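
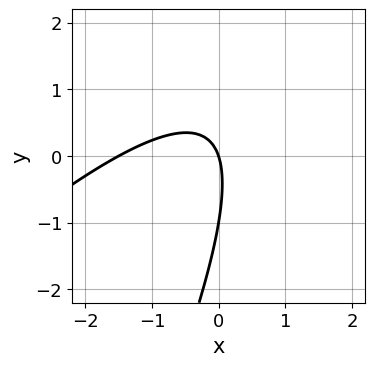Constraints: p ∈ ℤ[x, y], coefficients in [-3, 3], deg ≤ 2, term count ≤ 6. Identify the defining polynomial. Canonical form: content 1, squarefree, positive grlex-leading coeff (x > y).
2*x^2 - 3*x*y + y^2 + 3*x + y

First, the degree is 2 — no degree-1 curve has this shape.
Then, reading off the gridlines: it crosses the x-axis at the gridline x = 0; among the integer gridlines, it crosses the y-axis at y ∈ {-1, 0}.
Finally, assembling these constraints gives the stated polynomial.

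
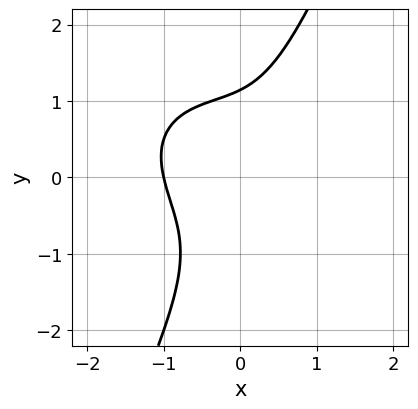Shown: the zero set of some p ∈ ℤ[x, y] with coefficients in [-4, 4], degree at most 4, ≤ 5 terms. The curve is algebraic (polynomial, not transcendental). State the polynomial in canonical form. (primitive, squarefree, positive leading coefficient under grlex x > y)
(a) The degree is 3 — the shape is more complex than any degree-2 curve.
(b) Reading off the gridlines: it meets the x-axis at x = -1 (among the integer gridlines).
(c) Matching integer coefficients to the picture gives p.

3*x^3 + 2*x^2*y + 3*x*y^2 - 2*y^3 + 3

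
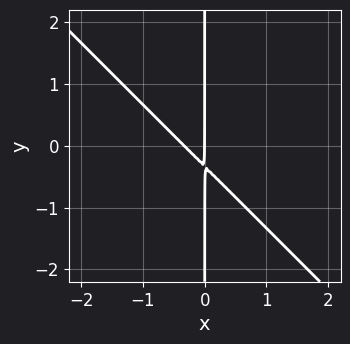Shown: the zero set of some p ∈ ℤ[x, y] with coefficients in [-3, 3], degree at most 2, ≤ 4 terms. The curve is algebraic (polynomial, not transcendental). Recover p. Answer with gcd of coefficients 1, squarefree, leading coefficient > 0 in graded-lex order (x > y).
First, the degree is 2 — the shape is more complex than any degree-1 curve.
Next, checking where it meets the axes: one x-axis crossing is at x = 0; the visible y-axis segment lies entirely on the curve.
Finally, fitting integer coefficients to these (and the overall shape) gives p.

3*x^2 + 3*x*y + x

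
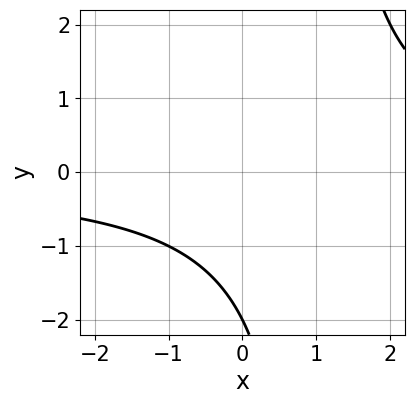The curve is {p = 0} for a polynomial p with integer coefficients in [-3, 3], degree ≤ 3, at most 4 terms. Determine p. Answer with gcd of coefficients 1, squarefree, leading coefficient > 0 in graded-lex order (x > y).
(a) The degree is 2 — no degree-1 curve has this shape.
(b) From the axis intercepts and sections: it meets the y-axis at y = -2 (among the integer gridlines); no x-intercept at any integer in the box.
(c) Putting this together gives p.

x*y - y - 2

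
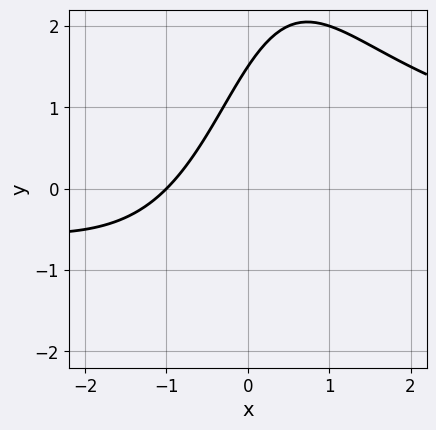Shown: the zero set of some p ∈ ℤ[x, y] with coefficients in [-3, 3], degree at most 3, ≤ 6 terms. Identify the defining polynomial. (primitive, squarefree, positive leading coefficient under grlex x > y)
x^2*y - 3*x + 2*y - 3

(a) The degree is 3 — a generic line meets the curve in up to 3 points.
(b) Reading off the gridlines: it crosses the x-axis at the gridline x = -1.
(c) The integer polynomial consistent with all of this is the stated p.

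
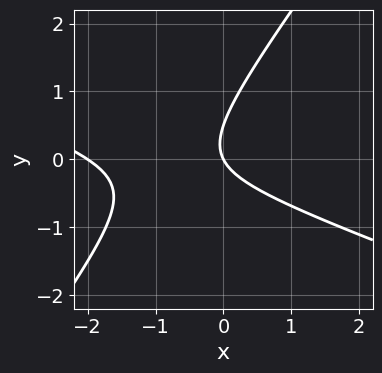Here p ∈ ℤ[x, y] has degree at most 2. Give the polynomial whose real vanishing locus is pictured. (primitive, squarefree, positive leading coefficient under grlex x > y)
x^2 + 2*x*y - 2*y^2 + 2*x + y

(a) The degree is 2 — no degree-1 curve has this shape.
(b) From the axis intercepts and sections: it meets the y-axis at y = 0 (among the integer gridlines); among the integer gridlines, it crosses the x-axis at x ∈ {-2, 0}.
(c) Solving for integer coefficients yields p as stated.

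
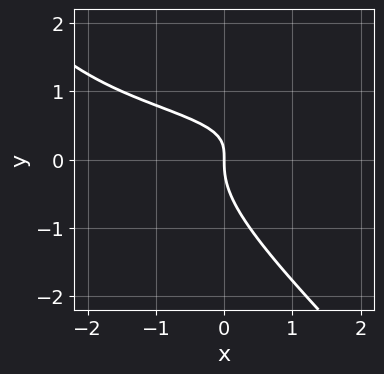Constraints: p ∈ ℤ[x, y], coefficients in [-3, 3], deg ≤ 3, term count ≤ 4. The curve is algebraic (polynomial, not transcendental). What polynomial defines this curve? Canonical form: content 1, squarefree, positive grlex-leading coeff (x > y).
(a) Degree: the shape is more complex than any degree-2 curve, so deg p = 3.
(b) Reading off the gridlines: it meets the x-axis at x = 0 (among the integer gridlines); it meets the y-axis at y = 0 (among the integer gridlines).
(c) Solving for integer coefficients yields p as stated.

3*x*y^2 + 3*y^3 - 3*x*y + 2*x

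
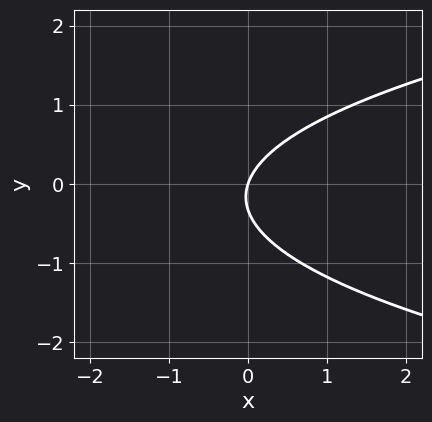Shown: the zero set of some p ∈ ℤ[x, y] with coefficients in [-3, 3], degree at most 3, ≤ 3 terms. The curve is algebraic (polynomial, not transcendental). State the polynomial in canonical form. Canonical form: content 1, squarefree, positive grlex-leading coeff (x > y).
First, deg p = 2. No degree-1 curve has this shape.
Then, reading off the gridlines: it meets the x-axis at x = 0 (among the integer gridlines); it meets the y-axis at y = 0 (among the integer gridlines).
Finally, putting this together gives p.

3*y^2 - 3*x + y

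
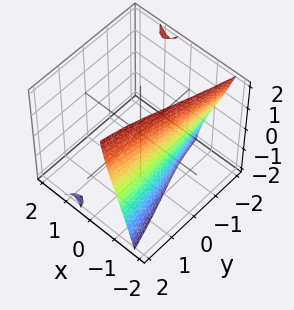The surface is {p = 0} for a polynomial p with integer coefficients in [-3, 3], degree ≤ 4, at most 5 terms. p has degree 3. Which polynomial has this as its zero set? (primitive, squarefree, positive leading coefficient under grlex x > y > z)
2*x^3 + x*y*z + 2

First, the picture has 3 separate pieces.
Next, degree: the shape is more complex than any degree-2 surface, so deg p = 3.
Then, reading off the gridlines: no y-intercept at any integer in the box; the surface avoids every integer z-axis point in the box.
Finally, assembling these constraints gives the stated polynomial.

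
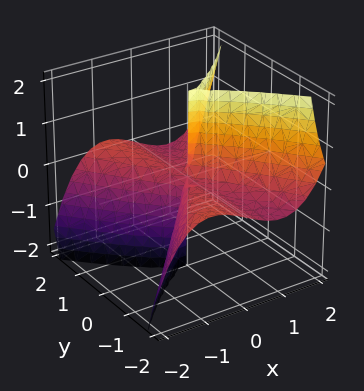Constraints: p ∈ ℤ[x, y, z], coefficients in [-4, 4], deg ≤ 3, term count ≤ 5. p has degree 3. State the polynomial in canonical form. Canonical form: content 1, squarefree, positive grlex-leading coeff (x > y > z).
2*x^3 - x*y^2 - 2*y^2*z

1. Degree: a generic line meets the surface in up to 3 points, so deg p = 3.
2. Reading off the gridlines: every point of the y-axis in the box is on the surface; every point of the z-axis in the box is on the surface.
3. Assembling these constraints gives the stated polynomial.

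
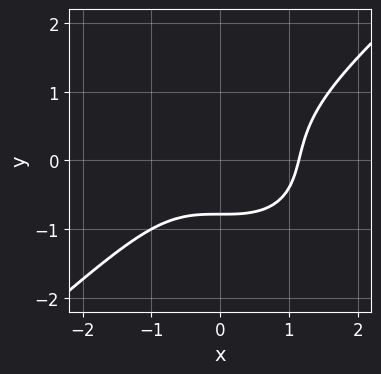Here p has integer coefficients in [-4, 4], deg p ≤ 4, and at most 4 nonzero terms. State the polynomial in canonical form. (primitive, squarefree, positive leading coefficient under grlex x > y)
2*x^3 - 3*y^3 - 2*y - 3

deg p = 3. No degree-2 curve has this shape.
Putting this together gives p.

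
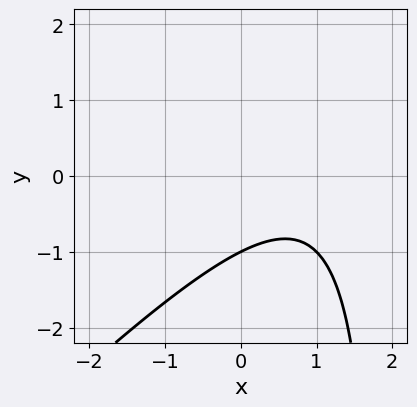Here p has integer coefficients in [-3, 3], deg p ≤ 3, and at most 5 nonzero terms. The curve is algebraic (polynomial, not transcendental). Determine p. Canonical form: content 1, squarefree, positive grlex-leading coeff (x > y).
x^2 - x*y - 2*x + 2*y + 2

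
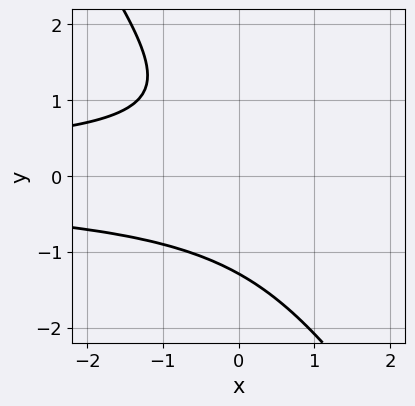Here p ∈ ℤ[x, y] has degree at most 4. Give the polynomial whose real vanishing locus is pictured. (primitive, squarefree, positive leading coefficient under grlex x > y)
3*x*y^2 + 2*y^3 - y + 3

Degree: a generic line meets the curve in up to 3 points, so deg p = 3.
From the axis intercepts and sections: it misses every integer gridline on the x-axis.
Putting this together gives p.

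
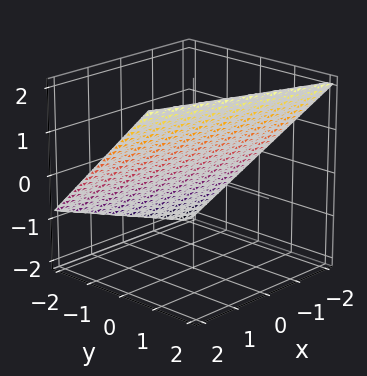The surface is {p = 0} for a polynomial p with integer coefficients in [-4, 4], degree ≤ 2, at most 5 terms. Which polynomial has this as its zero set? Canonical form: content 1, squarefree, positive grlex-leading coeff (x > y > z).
x + 3*y - 3*z + 2

(a) The degree is 1 — every cross-section is a straight line — this is a plane.
(b) Observable constraints: it crosses the x-axis at the gridline x = -2.
(c) Fitting integer coefficients to these (and the overall shape) gives p.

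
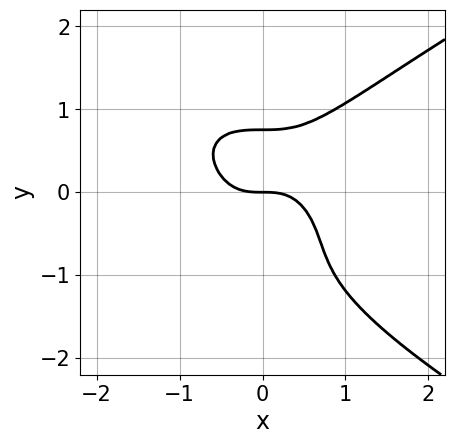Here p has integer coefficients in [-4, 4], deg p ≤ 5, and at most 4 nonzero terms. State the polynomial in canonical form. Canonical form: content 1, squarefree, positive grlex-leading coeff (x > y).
2*y^4 - 3*x^3 + 2*y^3 - 2*y

Degree: the shape is more complex than any degree-3 curve, so deg p = 4.
Reading off the gridlines: it crosses the x-axis at the gridline x = 0; it crosses the y-axis at the gridline y = 0.
Putting this together gives p.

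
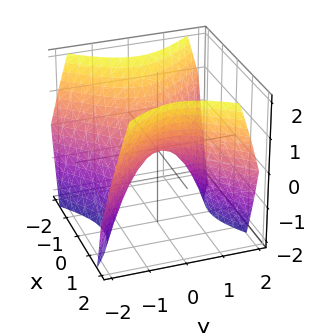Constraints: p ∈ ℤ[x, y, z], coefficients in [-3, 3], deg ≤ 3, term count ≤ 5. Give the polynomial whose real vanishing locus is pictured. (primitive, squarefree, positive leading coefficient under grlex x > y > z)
First, deg p = 2. A saddle surface; a quadric.
Then, symmetries: it's symmetric under y → −y, forcing even powers of y; it's symmetric under x → −x, forcing even powers of x.
Next, checking where it meets the axes: one y-axis crossing is at y = 0; it crosses the z-axis at the gridline z = 0; it crosses the x-axis at the gridline x = 0.
Finally, together with the visible shape, these determine p as stated.

x^2 - y^2 - z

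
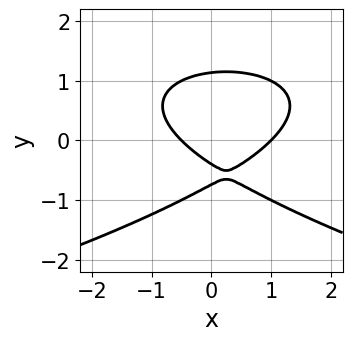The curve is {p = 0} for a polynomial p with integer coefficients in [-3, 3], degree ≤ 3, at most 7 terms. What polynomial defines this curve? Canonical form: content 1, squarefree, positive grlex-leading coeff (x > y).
3*y^3 + 2*x^2 - x - 3*y - 1

1. Degree: no degree-2 curve has this shape, so deg p = 3.
2. Reading off the gridlines: it meets the x-axis at x = 1 (among the integer gridlines).
3. These observations pin down the coefficients.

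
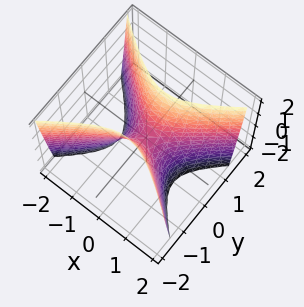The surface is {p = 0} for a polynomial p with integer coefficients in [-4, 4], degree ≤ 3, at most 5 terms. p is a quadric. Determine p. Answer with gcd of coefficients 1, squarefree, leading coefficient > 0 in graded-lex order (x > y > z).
The degree is 2 — a hyperbolic paraboloid; a quadric.
Symmetries: mirror symmetry x ↦ −x ⇒ only even powers of x; the y ↦ −y reflection is a symmetry, so y appears only in even powers.
From the visible intercepts: it meets the z-axis at z = 0 (among the integer gridlines); one y-axis crossing is at y = 0; it crosses the x-axis at the gridline x = 0.
The integer polynomial consistent with all of this is the stated p.

2*x^2 - 3*y^2 + z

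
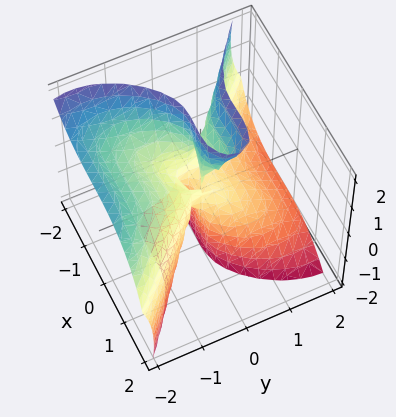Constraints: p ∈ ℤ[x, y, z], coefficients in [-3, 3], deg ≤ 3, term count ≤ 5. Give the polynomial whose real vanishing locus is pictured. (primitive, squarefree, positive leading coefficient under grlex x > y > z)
3*x^3 + 3*y^3 + 3*y^2*z - 2*y*z^2 + 2*x^2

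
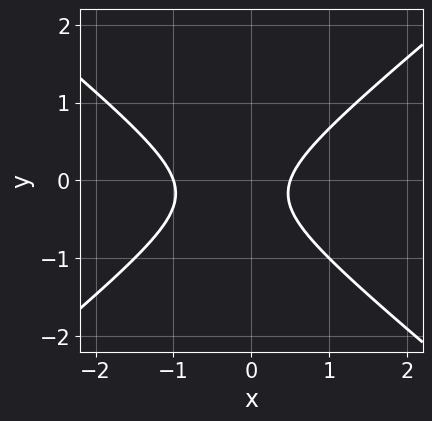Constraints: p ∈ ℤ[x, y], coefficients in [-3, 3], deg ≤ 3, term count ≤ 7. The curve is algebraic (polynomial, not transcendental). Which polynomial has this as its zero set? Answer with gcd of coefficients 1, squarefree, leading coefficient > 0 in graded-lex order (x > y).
2*x^2 - 3*y^2 + x - y - 1

deg p = 2. No degree-1 curve has this shape.
Observable constraints: no y-intercept at any integer in the box; one x-axis crossing is at x = -1.
The integer polynomial consistent with all of this is the stated p.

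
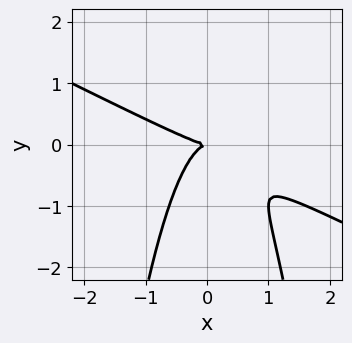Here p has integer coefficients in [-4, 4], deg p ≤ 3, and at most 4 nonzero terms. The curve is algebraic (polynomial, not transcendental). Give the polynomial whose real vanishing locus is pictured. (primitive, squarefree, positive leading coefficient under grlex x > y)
x^3 + 2*x^2*y + y^2

The degree is 3 — the shape is more complex than any degree-2 curve.
Reading off the gridlines: one y-axis crossing is at y = 0; it crosses the x-axis at the gridline x = 0.
Putting this together gives p.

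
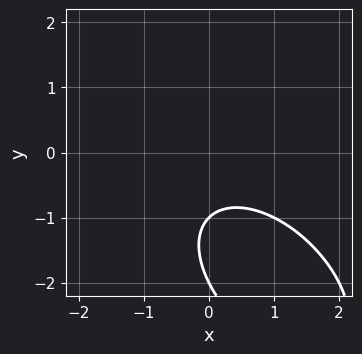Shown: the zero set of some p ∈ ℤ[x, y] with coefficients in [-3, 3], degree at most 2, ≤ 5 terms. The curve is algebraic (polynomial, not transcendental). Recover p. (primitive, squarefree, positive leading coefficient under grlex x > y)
x^2 + x*y + y^2 + 3*y + 2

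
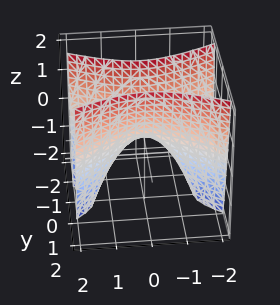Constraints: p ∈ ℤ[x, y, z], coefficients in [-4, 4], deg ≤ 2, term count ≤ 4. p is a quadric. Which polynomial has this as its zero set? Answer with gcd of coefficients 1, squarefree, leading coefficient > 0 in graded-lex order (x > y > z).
x^2 - 3*y^2 + z

1. Degree: a hyperbolic paraboloid; a quadric, so deg p = 2.
2. Symmetries: the x ↦ −x reflection is a symmetry, so x appears only in even powers; mirror symmetry y ↦ −y ⇒ only even powers of y.
3. From the visible intercepts: one z-axis crossing is at z = 0; it meets the y-axis at y = 0 (among the integer gridlines).
4. Together with the visible shape, these determine p as stated.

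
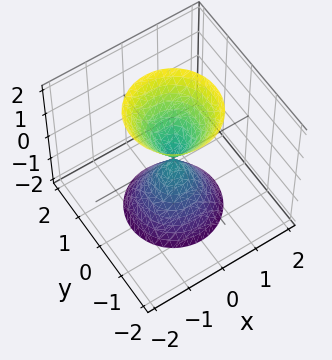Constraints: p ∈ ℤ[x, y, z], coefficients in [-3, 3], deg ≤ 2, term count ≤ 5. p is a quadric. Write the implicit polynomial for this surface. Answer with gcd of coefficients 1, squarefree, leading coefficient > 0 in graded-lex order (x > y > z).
3*x^2 + 3*y^2 - z^2

(a) There are 2 components. Treating them together as one polynomial.
(b) Degree: a double cone through the origin; a quadric, so deg p = 2.
(c) Symmetries: the z ↦ −z reflection is a symmetry, so z appears only in even powers; the z-axis is an axis of rotation, so x and y enter only as x² + y².
(d) Checking where it meets the axes: it crosses the y-axis at the gridline y = 0; one x-axis crossing is at x = 0.
(e) Assembling these constraints gives the stated polynomial.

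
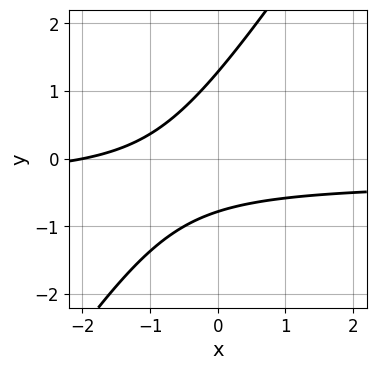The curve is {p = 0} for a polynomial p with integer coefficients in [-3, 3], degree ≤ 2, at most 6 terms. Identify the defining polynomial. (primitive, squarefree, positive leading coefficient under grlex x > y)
3*x*y - 2*y^2 + x + y + 2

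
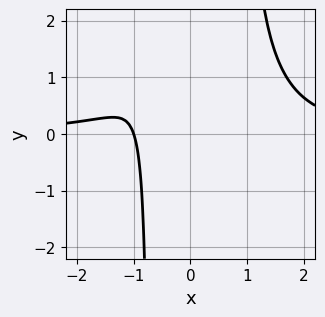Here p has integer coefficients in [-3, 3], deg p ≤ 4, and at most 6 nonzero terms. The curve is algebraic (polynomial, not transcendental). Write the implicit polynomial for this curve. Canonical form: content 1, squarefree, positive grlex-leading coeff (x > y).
1. Degree: a generic line meets the curve in up to 4 points, so deg p = 4.
2. Reading off the gridlines: it crosses the x-axis at the gridline x = -1; no y-intercept at any integer in the box.
3. These observations pin down the coefficients.

2*x^3*y - x*y - 3*x - 3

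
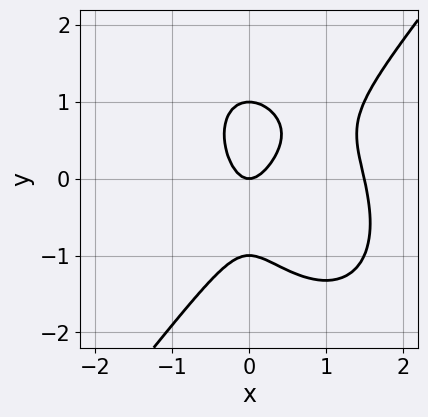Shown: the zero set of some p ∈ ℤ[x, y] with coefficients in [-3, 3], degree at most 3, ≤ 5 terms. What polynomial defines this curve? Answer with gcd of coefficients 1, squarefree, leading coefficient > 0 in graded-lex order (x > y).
2*x^3 - y^3 - 3*x^2 + y

1. The degree is 3 — a generic line meets the curve in up to 3 points.
2. From the visible intercepts: among the integer gridlines, it crosses the y-axis at y ∈ {-1, 0, 1}; one x-axis crossing is at x = 0.
3. The integer polynomial consistent with all of this is the stated p.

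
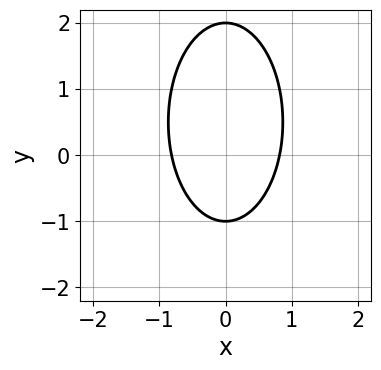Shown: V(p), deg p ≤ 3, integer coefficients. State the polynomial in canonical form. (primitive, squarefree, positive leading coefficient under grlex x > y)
3*x^2 + y^2 - y - 2

(a) deg p = 2. A generic line meets the curve in up to 2 points.
(b) Symmetries: mirror symmetry x ↦ −x ⇒ only even powers of x.
(c) Against the integer gridlines: among the integer gridlines, it crosses the y-axis at y ∈ {-1, 2}.
(d) Putting this together gives p.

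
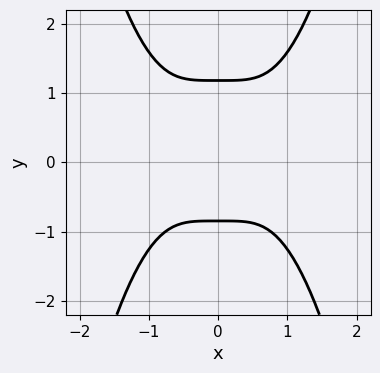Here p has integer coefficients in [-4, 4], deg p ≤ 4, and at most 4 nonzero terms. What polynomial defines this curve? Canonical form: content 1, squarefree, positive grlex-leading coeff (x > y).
3*x^4 - 3*y^2 + y + 3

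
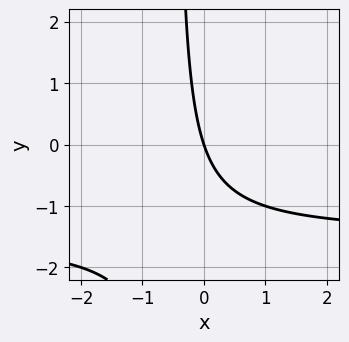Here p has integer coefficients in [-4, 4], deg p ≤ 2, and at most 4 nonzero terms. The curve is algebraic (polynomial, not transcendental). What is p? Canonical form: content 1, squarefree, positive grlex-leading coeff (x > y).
Degree: no degree-1 curve has this shape, so deg p = 2.
From the visible intercepts: it meets the x-axis at x = 0 (among the integer gridlines); it crosses the y-axis at the gridline y = 0.
These observations pin down the coefficients.

2*x*y + 3*x + y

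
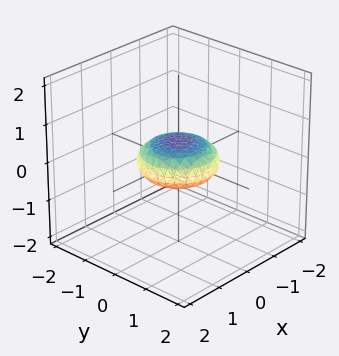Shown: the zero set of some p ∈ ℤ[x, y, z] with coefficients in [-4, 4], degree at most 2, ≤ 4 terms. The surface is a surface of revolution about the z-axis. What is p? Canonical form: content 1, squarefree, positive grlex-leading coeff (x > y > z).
x^2 + y^2 + 3*z^2 - 1

First, deg p = 2. No degree-1 surface has this shape.
Next, symmetries: the z-axis is an axis of rotation, so x and y enter only as x² + y².
Next, against the integer gridlines: the x-axis gridline crossings are at x ∈ {-1, 1}; the y-axis gridline crossings are at y ∈ {-1, 1}.
Finally, the integer polynomial consistent with all of this is the stated p.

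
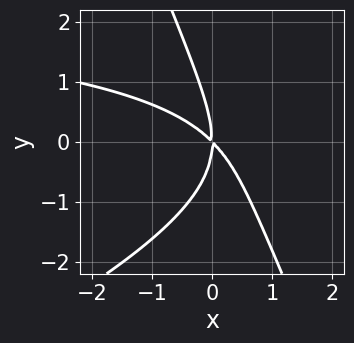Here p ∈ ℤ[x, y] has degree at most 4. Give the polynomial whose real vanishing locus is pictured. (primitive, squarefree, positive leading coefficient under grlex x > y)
x^2*y - 2*x*y^2 - y^3 - 3*x^2 - 3*x*y

deg p = 3. No degree-2 curve has this shape.
From the axis intercepts and sections: it meets the y-axis at y = 0 (among the integer gridlines); it crosses the x-axis at the gridline x = 0.
Matching integer coefficients to the picture gives p.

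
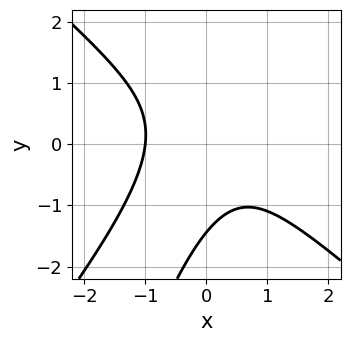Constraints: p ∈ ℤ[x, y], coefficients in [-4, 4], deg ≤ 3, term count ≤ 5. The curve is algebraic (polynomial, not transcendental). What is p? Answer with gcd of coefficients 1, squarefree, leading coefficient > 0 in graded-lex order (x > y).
3*x^3 - 3*x*y^2 + y^3 + x*y + 3

The degree is 3 — no degree-2 curve has this shape.
Observable constraints: one x-axis crossing is at x = -1.
These observations pin down the coefficients.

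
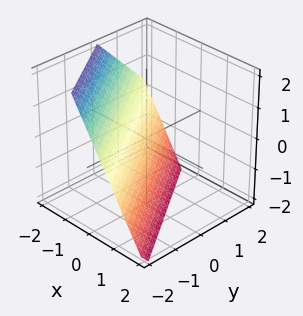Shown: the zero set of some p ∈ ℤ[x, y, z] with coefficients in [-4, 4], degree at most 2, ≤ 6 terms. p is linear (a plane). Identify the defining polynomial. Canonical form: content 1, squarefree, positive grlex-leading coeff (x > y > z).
(a) The degree is 1 — every cross-section is a straight line — this is a plane.
(b) From the visible intercepts: one z-axis crossing is at z = -1; it meets the y-axis at y = -1 (among the integer gridlines).
(c) Solving for integer coefficients yields p as stated.

3*x + 2*y + 2*z + 2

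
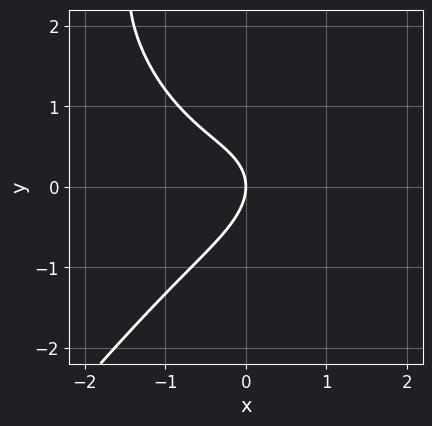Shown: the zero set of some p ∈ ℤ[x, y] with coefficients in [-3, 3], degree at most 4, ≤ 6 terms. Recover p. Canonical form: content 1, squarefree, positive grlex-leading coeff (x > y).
2*x^3 - y^3 - 2*x*y + 3*y^2 + 3*x

First, deg p = 3. No degree-2 curve has this shape.
Next, from the visible intercepts: it crosses the y-axis at the gridline y = 0; it crosses the x-axis at the gridline x = 0.
Finally, solving for integer coefficients yields p as stated.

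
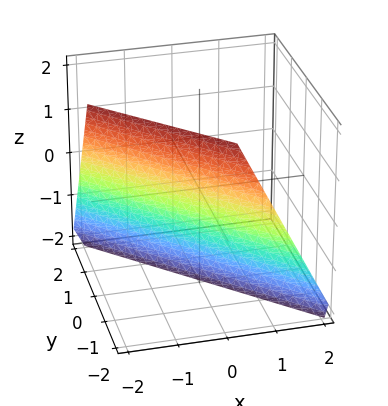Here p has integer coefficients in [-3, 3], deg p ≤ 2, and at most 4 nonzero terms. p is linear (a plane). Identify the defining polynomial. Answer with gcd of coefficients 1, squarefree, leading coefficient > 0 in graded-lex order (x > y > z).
First, deg p = 1.
Then, against the integer gridlines: one y-axis crossing is at y = -1; it crosses the z-axis at the gridline z = -2; it crosses the x-axis at the gridline x = -1.
Finally, solving for integer coefficients yields p as stated.

2*x + 2*y + z + 2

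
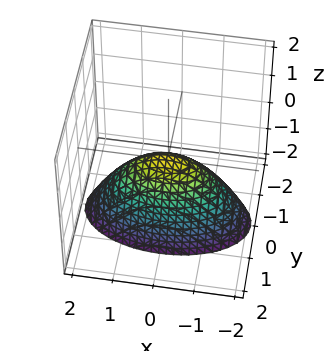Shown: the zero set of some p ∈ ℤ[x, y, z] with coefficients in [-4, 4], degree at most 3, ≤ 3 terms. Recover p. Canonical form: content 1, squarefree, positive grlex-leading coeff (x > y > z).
x^2 + 3*y^2 + 2*z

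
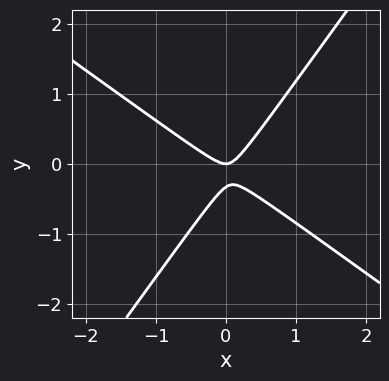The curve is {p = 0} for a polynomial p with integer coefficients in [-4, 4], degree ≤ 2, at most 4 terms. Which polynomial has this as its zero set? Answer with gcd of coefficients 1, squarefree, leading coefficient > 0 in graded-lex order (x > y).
3*x^2 + 2*x*y - 3*y^2 - y

First, deg p = 2. A generic line meets the curve in up to 2 points.
Next, from the axis intercepts and sections: one y-axis crossing is at y = 0; one x-axis crossing is at x = 0.
Finally, fitting integer coefficients to these (and the overall shape) gives p.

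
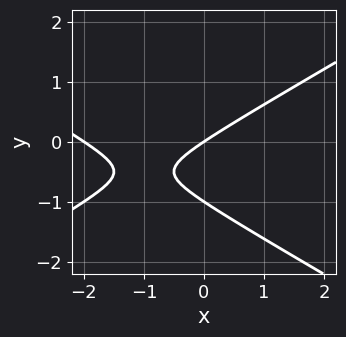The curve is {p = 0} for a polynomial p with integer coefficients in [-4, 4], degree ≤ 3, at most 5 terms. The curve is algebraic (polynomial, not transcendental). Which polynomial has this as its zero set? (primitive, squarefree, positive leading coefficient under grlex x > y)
The degree is 2 — no degree-1 curve has this shape.
Reading off the gridlines: among the integer gridlines, it crosses the x-axis at x ∈ {-2, 0}; among the integer gridlines, it crosses the y-axis at y ∈ {-1, 0}.
The integer polynomial consistent with all of this is the stated p.

x^2 - 3*y^2 + 2*x - 3*y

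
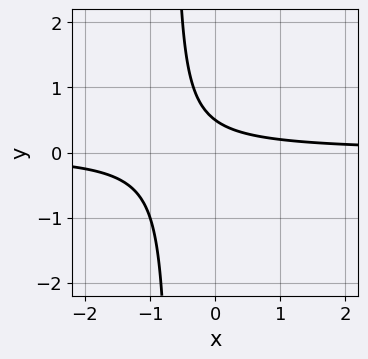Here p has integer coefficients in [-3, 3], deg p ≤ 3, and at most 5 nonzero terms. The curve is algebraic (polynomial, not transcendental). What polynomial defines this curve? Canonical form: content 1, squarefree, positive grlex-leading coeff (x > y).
3*x*y + 2*y - 1

(a) The degree is 2 — the shape is more complex than any degree-1 curve.
(b) From the axis intercepts and sections: it misses every integer gridline on the x-axis.
(c) Together with the visible shape, these determine p as stated.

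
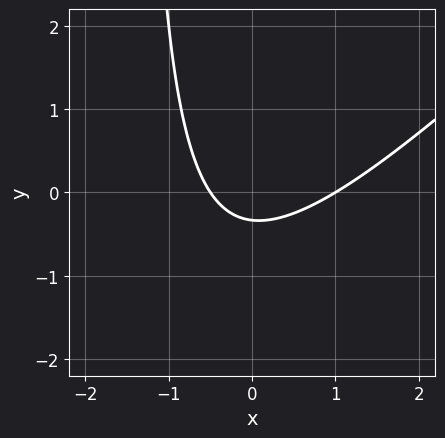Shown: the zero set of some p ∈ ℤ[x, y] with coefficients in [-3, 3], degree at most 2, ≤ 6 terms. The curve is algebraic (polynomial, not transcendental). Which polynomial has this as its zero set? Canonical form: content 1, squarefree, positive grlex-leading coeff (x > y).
2*x^2 - 2*x*y - x - 3*y - 1

First, deg p = 2. A generic line meets the curve in up to 2 points.
Then, against the integer gridlines: it crosses the x-axis at the gridline x = 1.
Finally, assembling these constraints gives the stated polynomial.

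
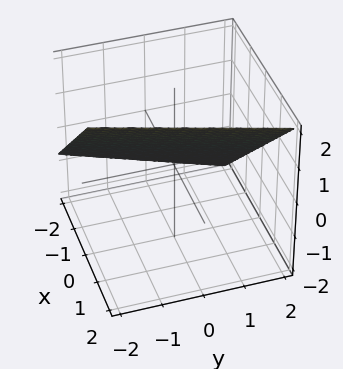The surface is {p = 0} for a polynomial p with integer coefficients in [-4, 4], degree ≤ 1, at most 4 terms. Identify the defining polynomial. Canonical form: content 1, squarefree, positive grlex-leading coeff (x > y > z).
3*x - y - 3*z + 2

(a) Degree: every cross-section is a straight line — this is a plane, so deg p = 1.
(b) Reading off the gridlines: it meets the y-axis at y = 2 (among the integer gridlines).
(c) Fitting integer coefficients to these (and the overall shape) gives p.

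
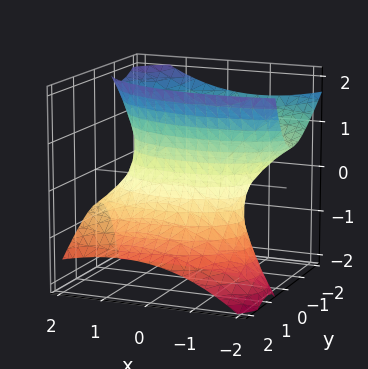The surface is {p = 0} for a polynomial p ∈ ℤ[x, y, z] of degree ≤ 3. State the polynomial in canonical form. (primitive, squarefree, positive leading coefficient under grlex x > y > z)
Degree: a generic line meets the surface in up to 2 points, so deg p = 2.
From the axis intercepts and sections: the surface avoids every integer z-axis point in the box.
Matching integer coefficients to the picture gives p.

x^2 + x*z + 3*y^2 + 3*y*z - z^2 - 2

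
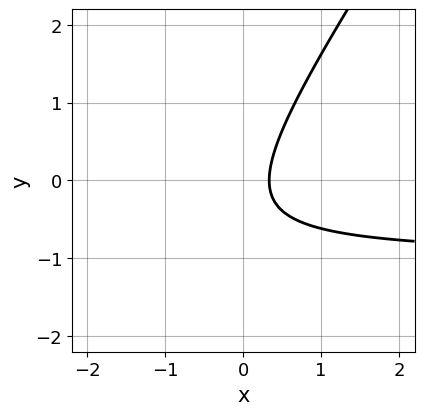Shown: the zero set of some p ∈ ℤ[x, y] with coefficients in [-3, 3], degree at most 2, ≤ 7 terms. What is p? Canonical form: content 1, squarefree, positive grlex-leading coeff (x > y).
(a) Degree: the shape is more complex than any degree-1 curve, so deg p = 2.
(b) From the visible intercepts: it misses every integer gridline on the y-axis.
(c) Together with the visible shape, these determine p as stated.

3*x*y - 2*y^2 + 3*x - y - 1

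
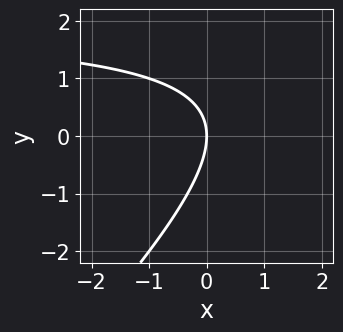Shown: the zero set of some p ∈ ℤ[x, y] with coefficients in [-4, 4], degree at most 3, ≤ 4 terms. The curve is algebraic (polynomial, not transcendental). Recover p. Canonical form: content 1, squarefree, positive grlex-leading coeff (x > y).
x*y - y^2 - 2*x

The degree is 2 — a generic line meets the curve in up to 2 points.
Observable constraints: it meets the x-axis at x = 0 (among the integer gridlines); one y-axis crossing is at y = 0.
Fitting integer coefficients to these (and the overall shape) gives p.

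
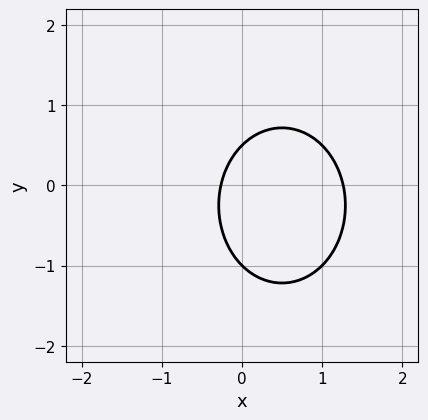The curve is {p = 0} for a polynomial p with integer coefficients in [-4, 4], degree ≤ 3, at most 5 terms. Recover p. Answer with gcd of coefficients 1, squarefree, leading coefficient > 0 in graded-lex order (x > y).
Degree: a generic line meets the curve in up to 2 points, so deg p = 2.
Against the integer gridlines: it meets the y-axis at y = -1 (among the integer gridlines).
Together with the visible shape, these determine p as stated.

3*x^2 + 2*y^2 - 3*x + y - 1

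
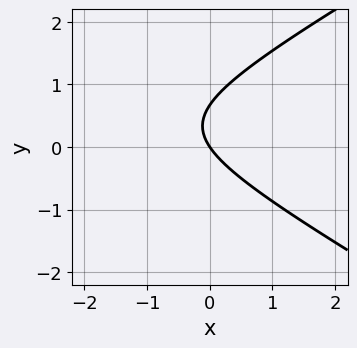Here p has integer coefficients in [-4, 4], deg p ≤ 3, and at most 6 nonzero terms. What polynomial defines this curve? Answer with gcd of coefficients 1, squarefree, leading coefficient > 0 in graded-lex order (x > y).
x^2 - 3*y^2 + 3*x + 2*y

(a) Degree: no degree-1 curve has this shape, so deg p = 2.
(b) Checking where it meets the axes: it meets the y-axis at y = 0 (among the integer gridlines); it meets the x-axis at x = 0 (among the integer gridlines).
(c) Matching integer coefficients to the picture gives p.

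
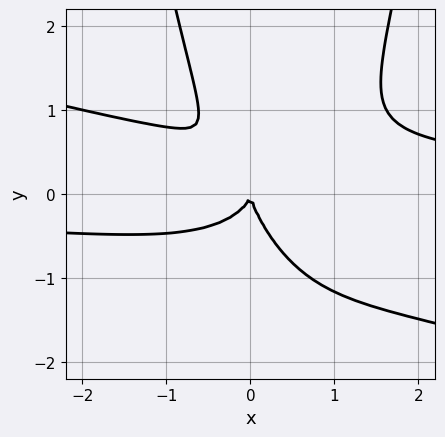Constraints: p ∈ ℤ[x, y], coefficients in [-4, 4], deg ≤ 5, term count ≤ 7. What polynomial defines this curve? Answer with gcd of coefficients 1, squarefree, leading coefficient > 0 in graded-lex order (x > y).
x^3*y + 3*x^2*y^2 - 3*x*y^2 - 2*y^3 - 2*x^2

(a) Degree: the shape is more complex than any degree-3 curve, so deg p = 4.
(b) Observable constraints: one x-axis crossing is at x = 0; it meets the y-axis at y = 0 (among the integer gridlines).
(c) These observations pin down the coefficients.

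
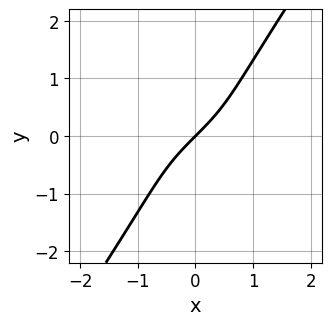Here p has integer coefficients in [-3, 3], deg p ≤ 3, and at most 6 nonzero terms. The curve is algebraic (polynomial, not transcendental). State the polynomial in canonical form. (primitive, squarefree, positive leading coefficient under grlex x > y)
Degree: a generic line meets the curve in up to 3 points, so deg p = 3.
From the visible intercepts: it meets the x-axis at x = 0 (among the integer gridlines); it meets the y-axis at y = 0 (among the integer gridlines).
Solving for integer coefficients yields p as stated.

3*x*y^2 - 2*y^3 + 2*x - 2*y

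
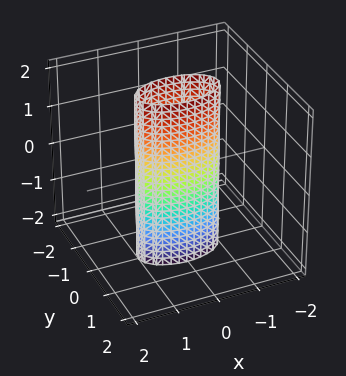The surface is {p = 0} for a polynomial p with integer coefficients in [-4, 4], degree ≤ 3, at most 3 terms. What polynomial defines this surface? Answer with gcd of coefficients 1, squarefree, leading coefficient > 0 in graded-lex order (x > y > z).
(a) Degree: a cylinder; a quadric, so deg p = 2.
(b) Symmetries: it's symmetric under y → −y, forcing even powers of y; the z ↦ −z reflection is a symmetry, so z appears only in even powers; it's symmetric under x → −x, forcing even powers of x.
(c) Against the integer gridlines: no z-intercept at any integer in the box; among the integer gridlines, it crosses the x-axis at x ∈ {-1, 1}.
(d) These observations pin down the coefficients.

x^2 + 3*y^2 - 1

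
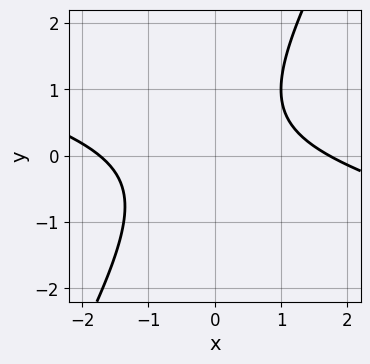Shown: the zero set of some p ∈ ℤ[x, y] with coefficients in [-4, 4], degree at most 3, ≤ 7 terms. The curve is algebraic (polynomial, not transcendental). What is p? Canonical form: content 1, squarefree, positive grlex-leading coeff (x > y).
x^2 + 3*x*y - 2*y^2 + y - 3

First, the degree is 2 — no degree-1 curve has this shape.
Next, reading off the gridlines: it misses every integer gridline on the y-axis.
Finally, together with the visible shape, these determine p as stated.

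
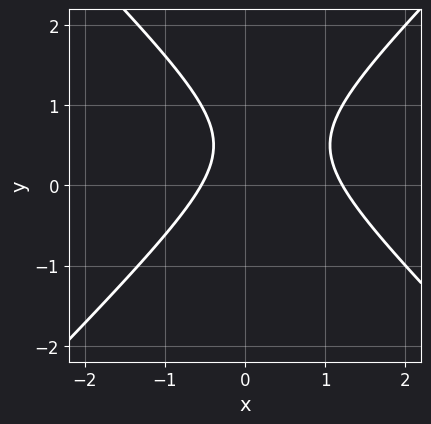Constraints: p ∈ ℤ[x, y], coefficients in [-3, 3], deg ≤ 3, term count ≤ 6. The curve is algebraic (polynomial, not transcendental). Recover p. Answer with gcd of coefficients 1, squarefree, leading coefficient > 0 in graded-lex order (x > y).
3*x^2 - 3*y^2 - 2*x + 3*y - 2

deg p = 2. A generic line meets the curve in up to 2 points.
Checking where it meets the axes: no y-intercept at any integer in the box.
Together with the visible shape, these determine p as stated.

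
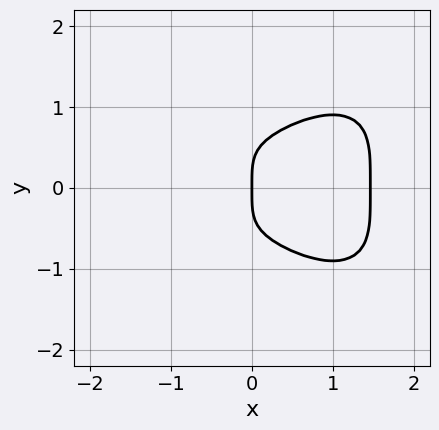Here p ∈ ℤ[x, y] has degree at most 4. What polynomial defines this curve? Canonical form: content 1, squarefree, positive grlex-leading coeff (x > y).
2*x^4 + 3*y^4 - 2*x^3 - 2*x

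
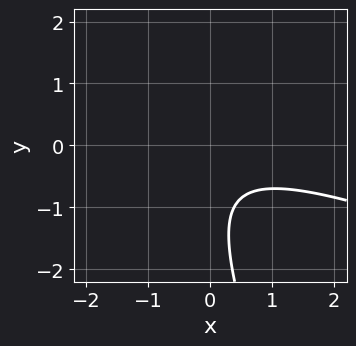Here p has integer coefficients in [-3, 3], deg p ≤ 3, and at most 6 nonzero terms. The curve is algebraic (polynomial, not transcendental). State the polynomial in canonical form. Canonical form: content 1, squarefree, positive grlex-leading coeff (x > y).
Degree: no degree-1 curve has this shape, so deg p = 2.
Reading off the gridlines: no x-intercept at any integer in the box; the curve avoids every integer y-axis point in the box.
Together with the visible shape, these determine p as stated.

x^2 + 3*x*y + y^2 + 2*y + 2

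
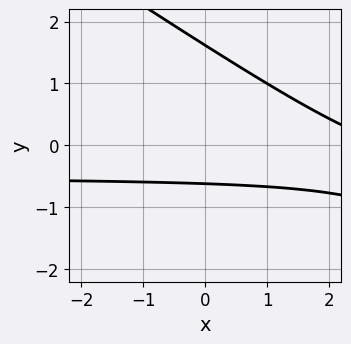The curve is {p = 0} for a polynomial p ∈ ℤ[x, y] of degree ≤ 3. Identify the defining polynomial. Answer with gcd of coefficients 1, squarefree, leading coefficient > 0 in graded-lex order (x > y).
2*x*y + 3*y^2 + x - 3*y - 3

First, the degree is 2 — a generic line meets the curve in up to 2 points.
Then, from the visible intercepts: the curve avoids every integer x-axis point in the box.
Finally, fitting integer coefficients to these (and the overall shape) gives p.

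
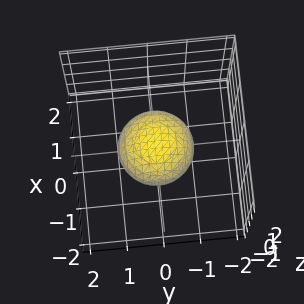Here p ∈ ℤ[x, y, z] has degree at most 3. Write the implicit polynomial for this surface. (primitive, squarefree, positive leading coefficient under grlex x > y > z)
(a) The degree is 2 — a closed, bounded, convex surface; a quadric.
(b) Symmetries: rotational symmetry about the z-axis ⇒ p depends on x, y only through x² + y²; the z ↦ −z reflection is a symmetry, so z appears only in even powers.
(c) Observable constraints: a circular section at z = 0 has radius exactly 1; among the integer gridlines, it crosses the y-axis at y ∈ {-1, 1}; among the integer gridlines, it crosses the x-axis at x ∈ {-1, 1}.
(d) These observations pin down the coefficients.

x^2 + y^2 + 2*z^2 - 1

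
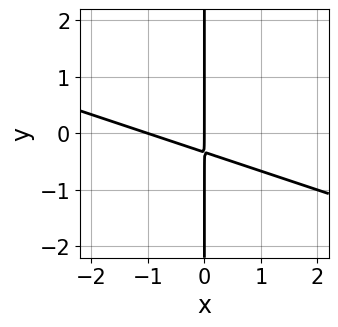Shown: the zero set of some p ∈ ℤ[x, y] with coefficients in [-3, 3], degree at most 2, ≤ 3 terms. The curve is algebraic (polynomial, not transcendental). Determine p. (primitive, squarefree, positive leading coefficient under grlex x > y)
x^2 + 3*x*y + x

1. The degree is 2 — the shape is more complex than any degree-1 curve.
2. Checking where it meets the axes: every point of the y-axis in the box is on the curve; among the integer gridlines, it crosses the x-axis at x ∈ {-1, 0}.
3. Fitting integer coefficients to these (and the overall shape) gives p.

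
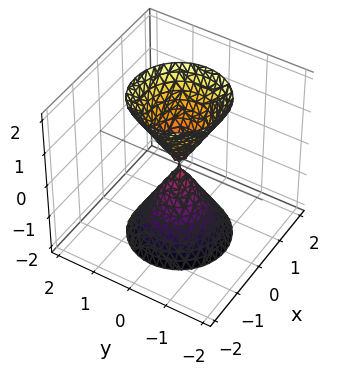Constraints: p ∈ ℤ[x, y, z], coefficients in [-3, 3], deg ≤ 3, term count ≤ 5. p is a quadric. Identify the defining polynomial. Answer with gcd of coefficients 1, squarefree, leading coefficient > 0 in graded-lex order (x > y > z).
1. The picture has 2 separate pieces. Treating them together as one polynomial.
2. Degree: two nappes meeting at a single point; a quadric, so deg p = 2.
3. Symmetries: it's symmetric under z → −z, forcing even powers of z; every cross-section ⟂ z is a circle, so x, y appear only via x² + y².
4. Observable constraints: it meets the x-axis at x = 0 (among the integer gridlines); it crosses the z-axis at the gridline z = 0; it meets the y-axis at y = 0 (among the integer gridlines).
5. Putting this together gives p.

3*x^2 + 3*y^2 - z^2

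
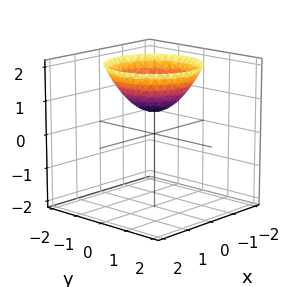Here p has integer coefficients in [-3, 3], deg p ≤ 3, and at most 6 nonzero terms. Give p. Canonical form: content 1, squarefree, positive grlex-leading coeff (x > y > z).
2*x^2 + 2*y^2 - 3*z + 2

1. The degree is 2 — no degree-1 surface has this shape.
2. Symmetry: every cross-section ⟂ z is a circle, so x, y appear only via x² + y².
3. From the visible intercepts: the surface avoids every integer y-axis point in the box; a circular section at z = 2 has radius between 1 and 2; no x-intercept at any integer in the box.
4. Solving for integer coefficients yields p as stated.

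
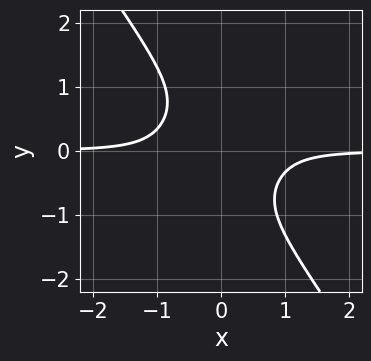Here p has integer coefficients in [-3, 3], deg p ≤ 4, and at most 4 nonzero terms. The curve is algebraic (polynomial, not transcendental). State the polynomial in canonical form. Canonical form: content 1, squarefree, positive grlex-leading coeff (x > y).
3*x^3*y + y^4 + 1

First, deg p = 4.
Then, reading off the gridlines: it misses every integer gridline on the x-axis; it misses every integer gridline on the y-axis.
Finally, fitting integer coefficients to these (and the overall shape) gives p.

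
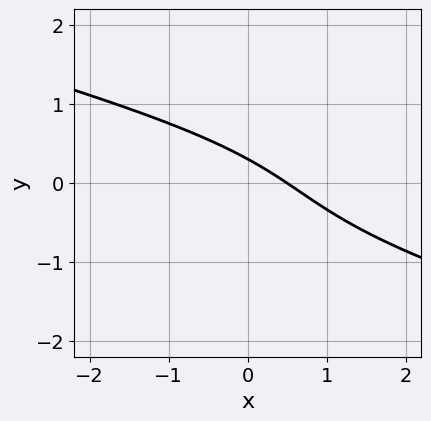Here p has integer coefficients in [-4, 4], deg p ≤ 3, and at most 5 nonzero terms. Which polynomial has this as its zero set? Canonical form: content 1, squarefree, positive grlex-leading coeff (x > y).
1. deg p = 3. The shape is more complex than any degree-2 curve.
2. Matching integer coefficients to the picture gives p.

x*y^2 + 3*y^3 + 2*x + 3*y - 1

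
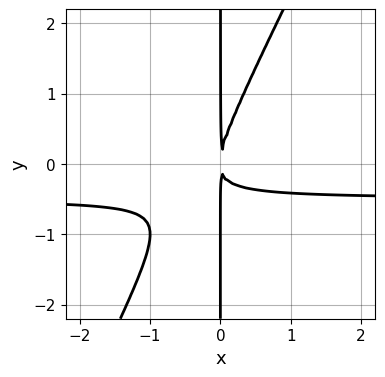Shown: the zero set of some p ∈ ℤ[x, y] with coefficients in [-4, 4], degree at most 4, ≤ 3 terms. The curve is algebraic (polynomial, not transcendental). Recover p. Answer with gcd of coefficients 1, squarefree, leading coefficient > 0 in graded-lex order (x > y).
2*x^2*y - x*y^2 + x^2

First, the degree is 3 — a generic line meets the curve in up to 3 points.
Next, against the integer gridlines: the visible y-axis segment lies entirely on the curve.
Finally, these observations pin down the coefficients.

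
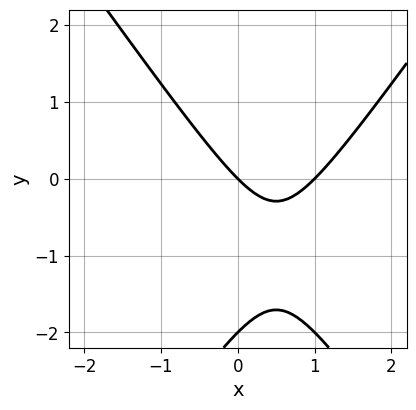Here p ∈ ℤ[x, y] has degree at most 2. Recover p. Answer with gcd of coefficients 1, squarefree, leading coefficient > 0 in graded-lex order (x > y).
2*x^2 - y^2 - 2*x - 2*y

First, degree: a generic line meets the curve in up to 2 points, so deg p = 2.
Next, from the visible intercepts: the y-axis gridline crossings are at y ∈ {-2, 0}; the x-axis gridline crossings are at x ∈ {0, 1}.
Finally, matching integer coefficients to the picture gives p.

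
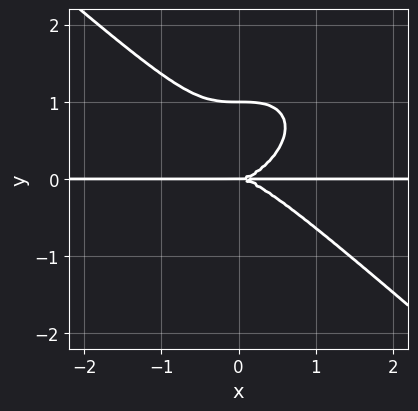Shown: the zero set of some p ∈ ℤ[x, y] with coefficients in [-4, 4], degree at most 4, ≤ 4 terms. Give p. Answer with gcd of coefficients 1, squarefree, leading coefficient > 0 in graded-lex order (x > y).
1. deg p = 4. The shape is more complex than any degree-3 curve.
2. Reading off the gridlines: among the integer gridlines, it crosses the y-axis at y ∈ {0, 1}; the visible x-axis segment lies entirely on the curve.
3. Fitting integer coefficients to these (and the overall shape) gives p.

2*x^3*y + 3*y^4 - 3*y^3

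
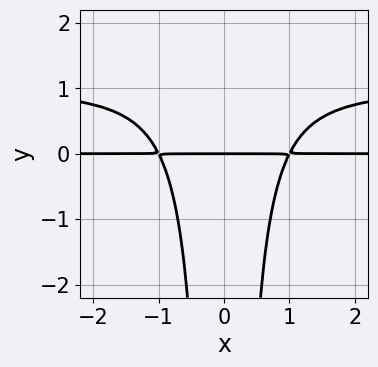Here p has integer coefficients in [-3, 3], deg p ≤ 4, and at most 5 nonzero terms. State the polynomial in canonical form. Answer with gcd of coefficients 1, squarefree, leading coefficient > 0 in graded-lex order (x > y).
x^2*y^2 - x^2*y + y

1. The degree is 4 — a generic line meets the curve in up to 4 points.
2. Symmetries: mirror symmetry x ↦ −x ⇒ only even powers of x.
3. Checking where it meets the axes: the visible x-axis segment lies entirely on the curve; one y-axis crossing is at y = 0.
4. The integer polynomial consistent with all of this is the stated p.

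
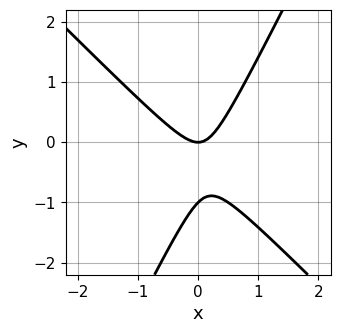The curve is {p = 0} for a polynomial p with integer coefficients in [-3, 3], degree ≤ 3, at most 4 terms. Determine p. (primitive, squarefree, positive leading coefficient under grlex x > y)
2*x^2 + x*y - y^2 - y

First, deg p = 2.
Then, checking where it meets the axes: among the integer gridlines, it crosses the y-axis at y ∈ {-1, 0}; one x-axis crossing is at x = 0.
Finally, assembling these constraints gives the stated polynomial.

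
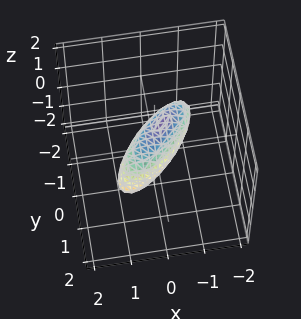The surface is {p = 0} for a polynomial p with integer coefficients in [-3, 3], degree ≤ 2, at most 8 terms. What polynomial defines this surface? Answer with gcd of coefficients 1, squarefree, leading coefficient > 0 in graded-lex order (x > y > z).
The degree is 2 — no degree-1 surface has this shape.
The integer polynomial consistent with all of this is the stated p.

2*x^2 - 3*x*y + 2*y^2 + y*z + 3*z^2 - 1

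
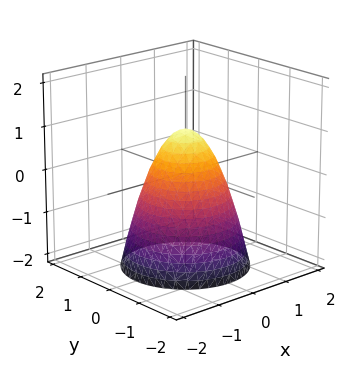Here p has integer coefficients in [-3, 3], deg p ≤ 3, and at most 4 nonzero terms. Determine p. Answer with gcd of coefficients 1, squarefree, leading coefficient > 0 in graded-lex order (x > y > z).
3*x^2 + 3*y^2 + 2*z - 2

Degree: the shape is more complex than any degree-1 surface, so deg p = 2.
Symmetries: rotational symmetry about the z-axis ⇒ p depends on x, y only through x² + y².
Against the integer gridlines: it meets the z-axis at z = 1 (among the integer gridlines); a circular section at z = -1 has radius between 1 and 2.
Putting this together gives p.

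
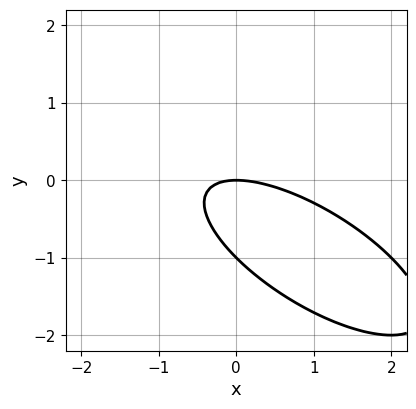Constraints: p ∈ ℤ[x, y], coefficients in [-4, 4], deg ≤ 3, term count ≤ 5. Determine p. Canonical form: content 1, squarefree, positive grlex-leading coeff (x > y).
x^2 + 2*x*y + 2*y^2 + 2*y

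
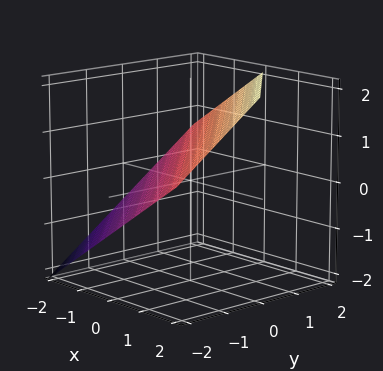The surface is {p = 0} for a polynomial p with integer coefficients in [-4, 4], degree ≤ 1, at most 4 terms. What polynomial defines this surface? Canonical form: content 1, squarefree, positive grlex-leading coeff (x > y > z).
Degree: every cross-section is a straight line — this is a plane, so deg p = 1.
From the axis intercepts and sections: one x-axis crossing is at x = -1; it meets the y-axis at y = -1 (among the integer gridlines).
Solving for integer coefficients yields p as stated.

2*x + 2*y - 3*z + 2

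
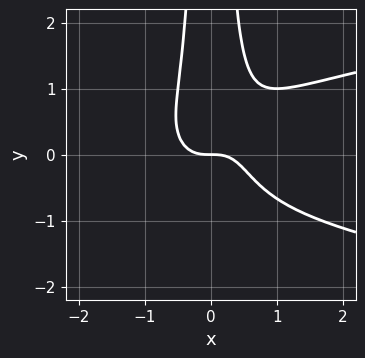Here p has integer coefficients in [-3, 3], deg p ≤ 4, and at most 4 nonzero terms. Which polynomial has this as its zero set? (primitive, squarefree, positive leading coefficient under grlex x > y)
3*x^2*y^2 - 2*x^3 - y

(a) deg p = 4.
(b) From the axis intercepts and sections: it meets the x-axis at x = 0 (among the integer gridlines); it crosses the y-axis at the gridline y = 0.
(c) Solving for integer coefficients yields p as stated.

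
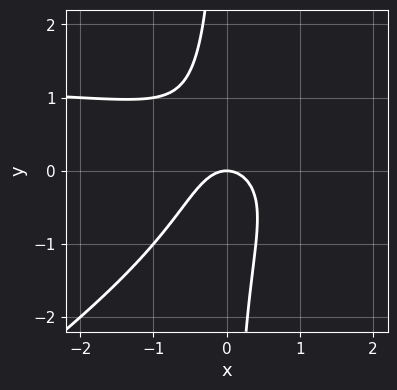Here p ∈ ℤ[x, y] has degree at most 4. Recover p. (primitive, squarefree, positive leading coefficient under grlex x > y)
2*x^2*y - 3*x*y^2 - 3*x^2 - 2*y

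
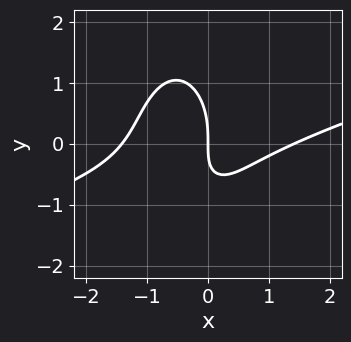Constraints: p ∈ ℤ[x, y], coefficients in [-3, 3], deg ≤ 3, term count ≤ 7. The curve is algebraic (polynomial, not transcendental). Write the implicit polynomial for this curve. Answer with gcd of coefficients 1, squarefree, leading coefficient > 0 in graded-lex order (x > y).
x^3 - 3*x^2*y - y^3 - 2*x*y - 2*x

1. deg p = 3.
2. Against the integer gridlines: it crosses the y-axis at the gridline y = 0; one x-axis crossing is at x = 0.
3. Solving for integer coefficients yields p as stated.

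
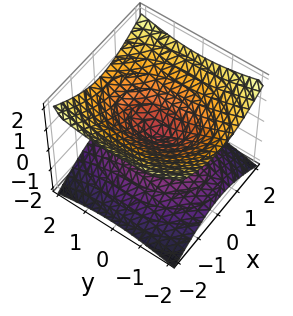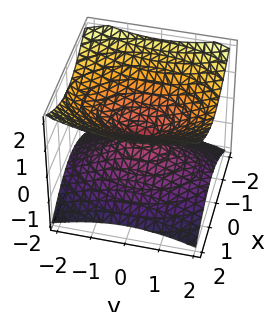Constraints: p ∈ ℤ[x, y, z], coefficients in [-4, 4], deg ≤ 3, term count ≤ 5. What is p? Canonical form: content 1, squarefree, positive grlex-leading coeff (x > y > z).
2*x^2 + y^2 - 3*z^2

1. The degree is 2 — a double cone through the origin; a quadric.
2. Symmetries: mirror symmetry y ↦ −y ⇒ only even powers of y; mirror symmetry x ↦ −x ⇒ only even powers of x; mirror symmetry z ↦ −z ⇒ only even powers of z.
3. From the visible intercepts: it crosses the x-axis at the gridline x = 0; one y-axis crossing is at y = 0; it crosses the z-axis at the gridline z = 0.
4. Putting this together gives p.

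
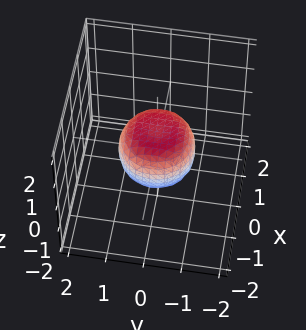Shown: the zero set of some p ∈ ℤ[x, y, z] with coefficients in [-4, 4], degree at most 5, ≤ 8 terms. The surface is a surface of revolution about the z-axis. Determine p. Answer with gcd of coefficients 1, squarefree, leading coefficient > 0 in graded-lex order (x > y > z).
2*x^4 + 4*x^2*y^2 + 2*y^4 - x^2 - y^2 + 2*z^2 - 1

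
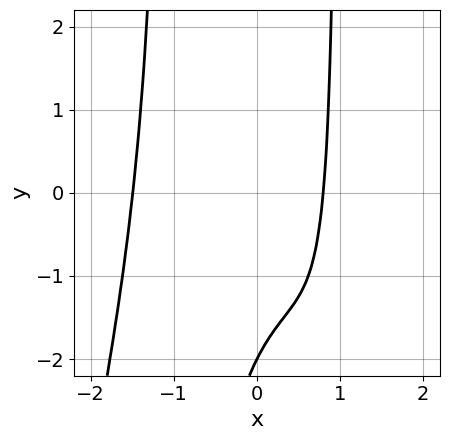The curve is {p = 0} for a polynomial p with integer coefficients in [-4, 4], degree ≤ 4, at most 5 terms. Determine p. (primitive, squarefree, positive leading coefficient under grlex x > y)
First, degree: a generic line meets the curve in up to 4 points, so deg p = 4.
Then, checking where it meets the axes: one y-axis crossing is at y = -2.
Finally, fitting integer coefficients to these (and the overall shape) gives p.

x^4 + x^2*y + 2*x - y - 2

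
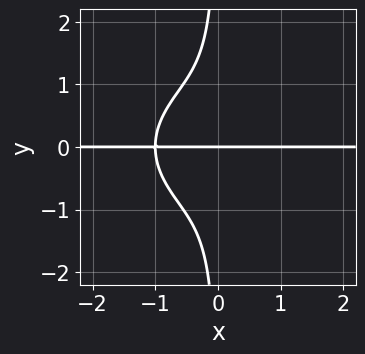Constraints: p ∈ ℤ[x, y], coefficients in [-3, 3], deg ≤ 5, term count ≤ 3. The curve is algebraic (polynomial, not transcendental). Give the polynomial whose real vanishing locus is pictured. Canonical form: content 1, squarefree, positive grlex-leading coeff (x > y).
2*x^3*y + 3*x*y^3 + 2*y

1. Degree: a generic line meets the curve in up to 4 points, so deg p = 4.
2. Reading off the gridlines: one y-axis crossing is at y = 0; the visible x-axis segment lies entirely on the curve.
3. Putting this together gives p.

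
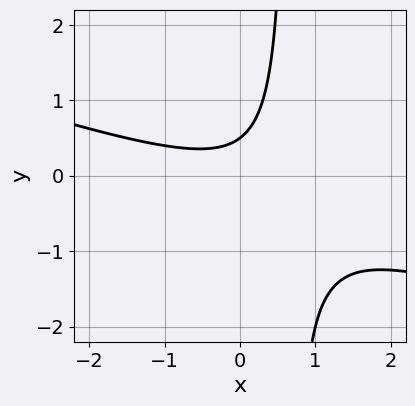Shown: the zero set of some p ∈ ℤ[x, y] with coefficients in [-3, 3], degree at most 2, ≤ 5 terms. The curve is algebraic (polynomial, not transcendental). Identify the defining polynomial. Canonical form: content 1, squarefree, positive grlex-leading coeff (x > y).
x^2 + 3*x*y - 2*y + 1

(a) deg p = 2. A generic line meets the curve in up to 2 points.
(b) Checking where it meets the axes: the curve avoids every integer x-axis point in the box.
(c) Putting this together gives p.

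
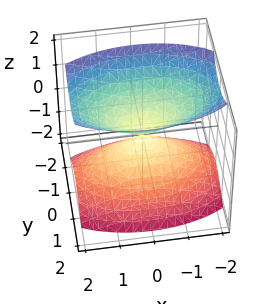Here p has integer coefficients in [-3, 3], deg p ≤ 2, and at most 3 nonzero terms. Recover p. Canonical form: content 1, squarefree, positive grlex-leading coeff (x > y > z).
x^2 + 3*y^2 - 2*z^2

1. There are 2 components. They look like related sheets of one shape, so recover p as a whole.
2. deg p = 2. A double cone through the origin; a quadric.
3. Symmetries: the x ↦ −x reflection is a symmetry, so x appears only in even powers; mirror symmetry z ↦ −z ⇒ only even powers of z; the y ↦ −y reflection is a symmetry, so y appears only in even powers.
4. Reading off the gridlines: it meets the y-axis at y = 0 (among the integer gridlines); one x-axis crossing is at x = 0; it crosses the z-axis at the gridline z = 0.
5. Solving for integer coefficients yields p as stated.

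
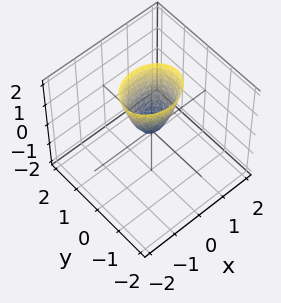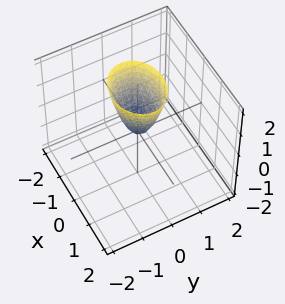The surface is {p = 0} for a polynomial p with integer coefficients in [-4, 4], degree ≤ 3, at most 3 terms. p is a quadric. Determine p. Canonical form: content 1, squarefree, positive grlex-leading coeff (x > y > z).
2*x^2 + 3*y^2 - z

1. deg p = 2. A paraboloid; a quadric.
2. Symmetries: it's symmetric under x → −x, forcing even powers of x; the y ↦ −y reflection is a symmetry, so y appears only in even powers.
3. Against the integer gridlines: it meets the z-axis at z = 0 (among the integer gridlines); it crosses the y-axis at the gridline y = 0; one x-axis crossing is at x = 0.
4. These observations pin down the coefficients.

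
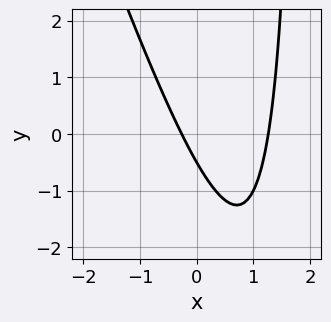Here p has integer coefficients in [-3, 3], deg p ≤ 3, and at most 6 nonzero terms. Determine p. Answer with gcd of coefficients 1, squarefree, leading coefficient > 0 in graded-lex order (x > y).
3*x^2 + x*y - 3*x - 2*y - 1

(a) The degree is 2 — no degree-1 curve has this shape.
(b) The integer polynomial consistent with all of this is the stated p.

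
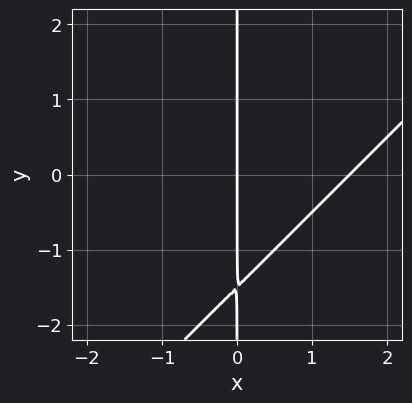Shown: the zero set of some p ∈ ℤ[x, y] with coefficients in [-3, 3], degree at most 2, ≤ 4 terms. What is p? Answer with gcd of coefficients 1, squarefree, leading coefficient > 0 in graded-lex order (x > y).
deg p = 2.
From the axis intercepts and sections: it meets the x-axis at x = 0 (among the integer gridlines); the visible y-axis segment lies entirely on the curve.
Together with the visible shape, these determine p as stated.

2*x^2 - 2*x*y - 3*x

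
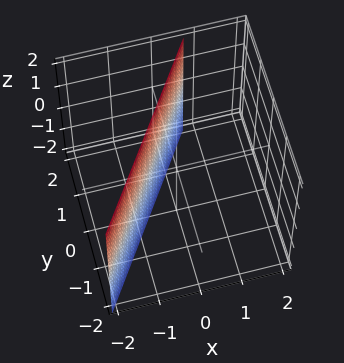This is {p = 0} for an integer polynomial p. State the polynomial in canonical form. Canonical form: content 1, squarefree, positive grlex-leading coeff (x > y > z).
3*x - 2*y + 2

1. Degree: the surface is flat (a plane), so deg p = 1.
2. From the axis intercepts and sections: no z-intercept at any integer in the box; it crosses the y-axis at the gridline y = 1.
3. Assembling these constraints gives the stated polynomial.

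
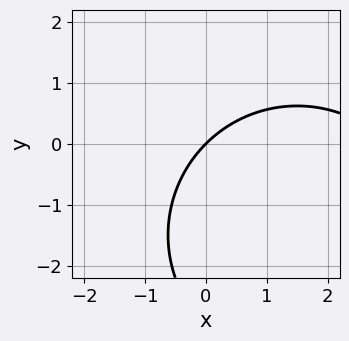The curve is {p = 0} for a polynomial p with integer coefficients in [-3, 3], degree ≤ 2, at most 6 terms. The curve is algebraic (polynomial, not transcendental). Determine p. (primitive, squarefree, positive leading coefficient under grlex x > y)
The degree is 2 — no degree-1 curve has this shape.
Observable constraints: it meets the x-axis at x = 0 (among the integer gridlines); it meets the y-axis at y = 0 (among the integer gridlines).
Matching integer coefficients to the picture gives p.

x^2 + y^2 - 3*x + 3*y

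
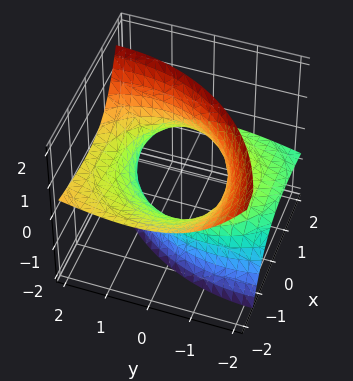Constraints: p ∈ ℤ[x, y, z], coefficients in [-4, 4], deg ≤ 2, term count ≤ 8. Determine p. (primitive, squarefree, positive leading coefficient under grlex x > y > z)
x^2 + 3*x*z + y^2 - 2*y*z - z^2 - 2

First, deg p = 2.
Then, from the axis intercepts and sections: no z-intercept at any integer in the box.
Finally, fitting integer coefficients to these (and the overall shape) gives p.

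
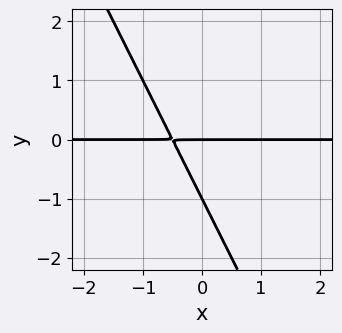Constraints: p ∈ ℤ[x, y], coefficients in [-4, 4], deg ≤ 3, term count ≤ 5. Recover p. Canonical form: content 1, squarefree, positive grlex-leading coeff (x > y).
2*x*y + y^2 + y

1. deg p = 2. No degree-1 curve has this shape.
2. From the visible intercepts: among the integer gridlines, it crosses the y-axis at y ∈ {-1, 0}; every point of the x-axis in the box is on the curve.
3. Together with the visible shape, these determine p as stated.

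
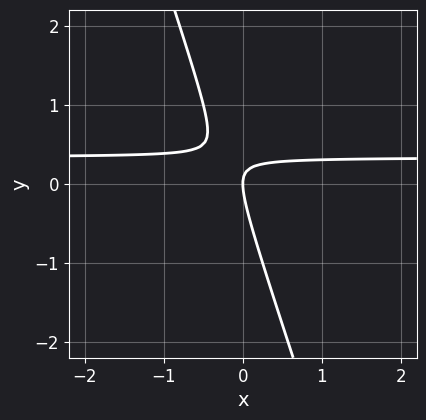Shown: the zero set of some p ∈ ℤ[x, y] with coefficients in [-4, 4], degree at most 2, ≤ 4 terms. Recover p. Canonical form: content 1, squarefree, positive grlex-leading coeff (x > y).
3*x*y + y^2 - x

First, deg p = 2.
Then, observable constraints: it crosses the y-axis at the gridline y = 0; it crosses the x-axis at the gridline x = 0.
Finally, putting this together gives p.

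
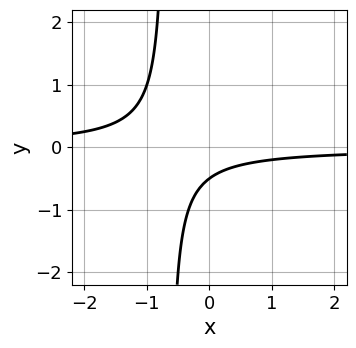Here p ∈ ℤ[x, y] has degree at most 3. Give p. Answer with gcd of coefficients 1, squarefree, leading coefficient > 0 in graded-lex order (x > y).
3*x*y + 2*y + 1

First, deg p = 2. No degree-1 curve has this shape.
Next, reading off the gridlines: the curve avoids every integer x-axis point in the box.
Finally, the integer polynomial consistent with all of this is the stated p.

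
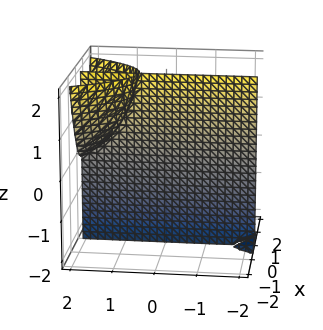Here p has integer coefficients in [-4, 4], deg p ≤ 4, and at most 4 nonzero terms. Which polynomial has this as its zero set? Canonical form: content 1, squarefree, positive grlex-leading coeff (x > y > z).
2*x^3 - x*y*z - x*y + 2*x

I count 2 distinct pieces.
deg p = 3.
From the visible intercepts: the visible z-axis segment lies entirely on the surface; it meets the x-axis at x = 0 (among the integer gridlines).
Matching integer coefficients to the picture gives p.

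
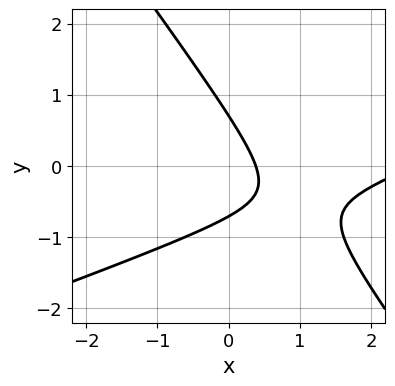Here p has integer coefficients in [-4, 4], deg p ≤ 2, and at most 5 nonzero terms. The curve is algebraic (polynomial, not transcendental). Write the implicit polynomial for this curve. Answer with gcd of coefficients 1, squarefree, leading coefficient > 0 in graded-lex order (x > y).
First, degree: the shape is more complex than any degree-1 curve, so deg p = 2.
Finally, solving for integer coefficients yields p as stated.

x^2 - 2*x*y - 2*y^2 - 3*x + 1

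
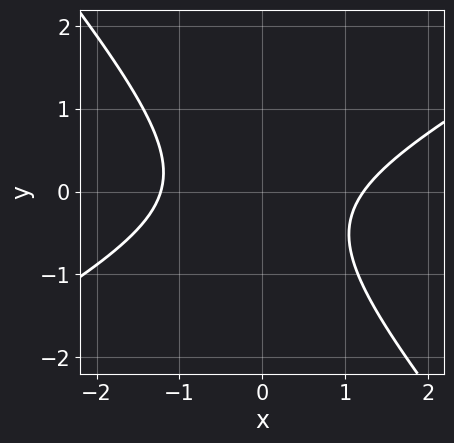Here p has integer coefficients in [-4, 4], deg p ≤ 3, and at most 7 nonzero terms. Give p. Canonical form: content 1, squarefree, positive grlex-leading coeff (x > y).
First, deg p = 2.
Next, from the axis intercepts and sections: no y-intercept at any integer in the box.
Finally, solving for integer coefficients yields p as stated.

2*x^2 - 2*x*y - 3*y^2 - y - 3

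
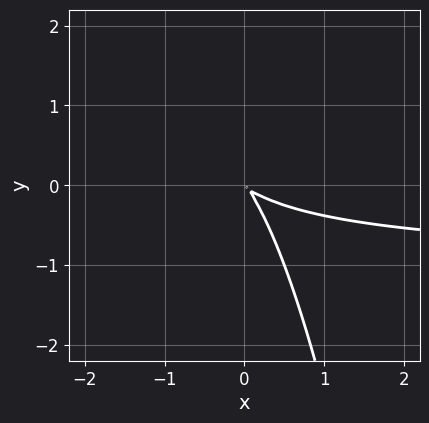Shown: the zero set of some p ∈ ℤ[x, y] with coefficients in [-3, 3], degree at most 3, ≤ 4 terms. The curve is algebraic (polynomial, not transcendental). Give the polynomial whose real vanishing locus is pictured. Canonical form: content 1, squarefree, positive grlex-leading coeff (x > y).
1. Degree: a generic line meets the curve in up to 3 points, so deg p = 3.
2. Solving for integer coefficients yields p as stated.

x^2*y + x^2 + 2*x*y + y^2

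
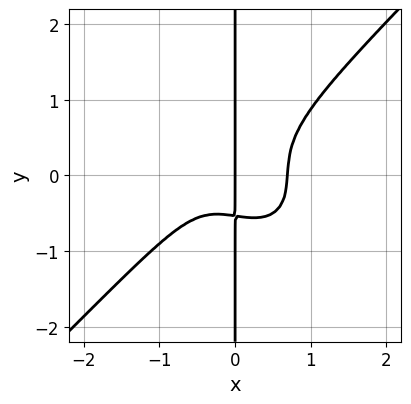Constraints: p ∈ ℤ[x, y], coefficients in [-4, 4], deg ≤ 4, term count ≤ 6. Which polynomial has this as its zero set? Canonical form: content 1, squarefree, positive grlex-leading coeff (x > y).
3*x^4 - 3*x*y^3 + x^2*y - x*y - x

Degree: a generic line meets the curve in up to 4 points, so deg p = 4.
From the visible intercepts: one x-axis crossing is at x = 0; every point of the y-axis in the box is on the curve.
Matching integer coefficients to the picture gives p.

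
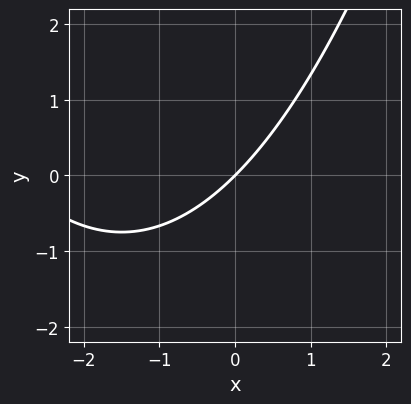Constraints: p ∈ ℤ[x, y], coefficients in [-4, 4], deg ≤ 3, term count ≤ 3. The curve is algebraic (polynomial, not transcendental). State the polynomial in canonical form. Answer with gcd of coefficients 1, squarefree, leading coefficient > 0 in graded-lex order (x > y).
First, degree: the shape is more complex than any degree-1 curve, so deg p = 2.
Then, against the integer gridlines: it meets the y-axis at y = 0 (among the integer gridlines); one x-axis crossing is at x = 0.
Finally, these observations pin down the coefficients.

x^2 + 3*x - 3*y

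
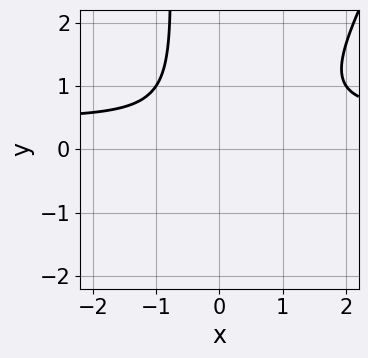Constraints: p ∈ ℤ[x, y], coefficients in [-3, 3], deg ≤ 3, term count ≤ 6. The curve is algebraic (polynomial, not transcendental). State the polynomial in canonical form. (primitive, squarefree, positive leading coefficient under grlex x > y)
2*x^2*y - x*y^2 - x^2 - y^2 - 1

(a) deg p = 3. No degree-2 curve has this shape.
(b) Against the integer gridlines: it misses every integer gridline on the y-axis; the curve avoids every integer x-axis point in the box.
(c) Solving for integer coefficients yields p as stated.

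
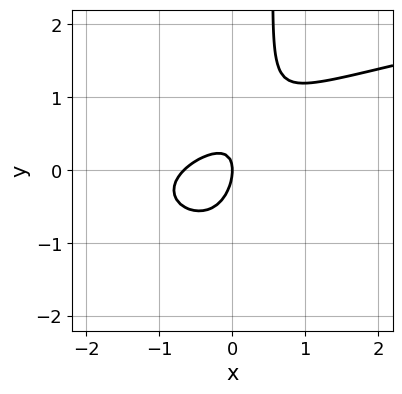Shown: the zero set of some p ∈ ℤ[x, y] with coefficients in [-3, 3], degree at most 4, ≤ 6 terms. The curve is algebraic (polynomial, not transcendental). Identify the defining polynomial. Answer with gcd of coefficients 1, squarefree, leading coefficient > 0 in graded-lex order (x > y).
3*x*y^2 - 3*x^2 + 3*x*y - 2*y^2 - 2*x

(a) The degree is 3 — no degree-2 curve has this shape.
(b) Reading off the gridlines: it crosses the x-axis at the gridline x = 0; one y-axis crossing is at y = 0.
(c) Matching integer coefficients to the picture gives p.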